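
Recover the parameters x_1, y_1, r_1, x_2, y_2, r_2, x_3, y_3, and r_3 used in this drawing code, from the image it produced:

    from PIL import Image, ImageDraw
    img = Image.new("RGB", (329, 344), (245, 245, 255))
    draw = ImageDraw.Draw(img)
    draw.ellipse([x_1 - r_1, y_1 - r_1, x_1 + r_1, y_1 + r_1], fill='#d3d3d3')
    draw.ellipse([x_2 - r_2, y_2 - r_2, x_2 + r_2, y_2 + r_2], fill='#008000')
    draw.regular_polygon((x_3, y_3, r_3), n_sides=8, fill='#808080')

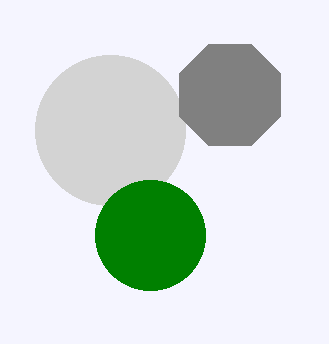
x_1 = 110, y_1 = 130, r_1 = 75, x_2 = 150, y_2 = 235, r_2 = 55, x_3 = 230, y_3 = 95, r_3 = 55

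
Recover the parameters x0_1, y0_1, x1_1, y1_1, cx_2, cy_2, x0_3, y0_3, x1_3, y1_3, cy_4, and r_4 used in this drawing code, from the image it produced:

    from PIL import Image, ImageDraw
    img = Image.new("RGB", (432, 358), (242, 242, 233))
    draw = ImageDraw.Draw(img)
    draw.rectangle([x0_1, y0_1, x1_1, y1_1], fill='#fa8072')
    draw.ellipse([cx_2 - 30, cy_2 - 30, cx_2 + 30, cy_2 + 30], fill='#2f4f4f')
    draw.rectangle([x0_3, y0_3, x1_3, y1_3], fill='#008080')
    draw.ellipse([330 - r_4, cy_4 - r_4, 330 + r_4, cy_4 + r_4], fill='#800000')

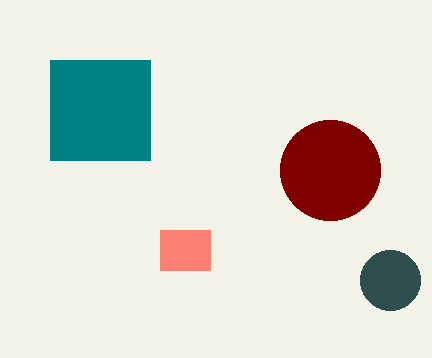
x0_1 = 160
y0_1 = 230
x1_1 = 210
y1_1 = 270
cx_2 = 390
cy_2 = 280
x0_3 = 50
y0_3 = 60
x1_3 = 150
y1_3 = 160
cy_4 = 170
r_4 = 50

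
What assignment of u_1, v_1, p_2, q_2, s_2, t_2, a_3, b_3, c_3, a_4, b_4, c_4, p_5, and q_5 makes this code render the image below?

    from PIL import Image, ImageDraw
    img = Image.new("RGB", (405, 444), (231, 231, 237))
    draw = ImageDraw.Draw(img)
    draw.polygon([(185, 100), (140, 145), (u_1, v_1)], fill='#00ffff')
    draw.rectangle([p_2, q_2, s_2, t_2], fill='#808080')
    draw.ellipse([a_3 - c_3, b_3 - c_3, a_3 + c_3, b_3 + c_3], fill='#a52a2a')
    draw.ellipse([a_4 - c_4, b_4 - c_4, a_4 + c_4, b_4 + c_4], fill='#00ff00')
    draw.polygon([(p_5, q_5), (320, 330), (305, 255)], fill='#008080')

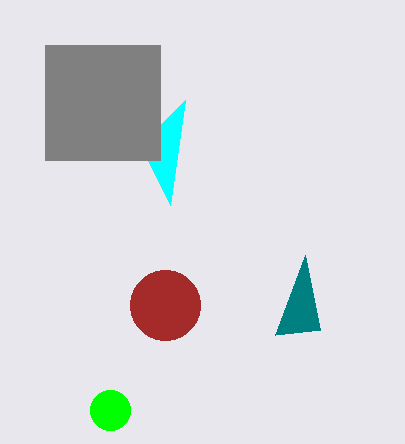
u_1 = 170, v_1 = 205, p_2 = 45, q_2 = 45, s_2 = 160, t_2 = 160, a_3 = 165, b_3 = 305, c_3 = 35, a_4 = 110, b_4 = 410, c_4 = 20, p_5 = 275, q_5 = 335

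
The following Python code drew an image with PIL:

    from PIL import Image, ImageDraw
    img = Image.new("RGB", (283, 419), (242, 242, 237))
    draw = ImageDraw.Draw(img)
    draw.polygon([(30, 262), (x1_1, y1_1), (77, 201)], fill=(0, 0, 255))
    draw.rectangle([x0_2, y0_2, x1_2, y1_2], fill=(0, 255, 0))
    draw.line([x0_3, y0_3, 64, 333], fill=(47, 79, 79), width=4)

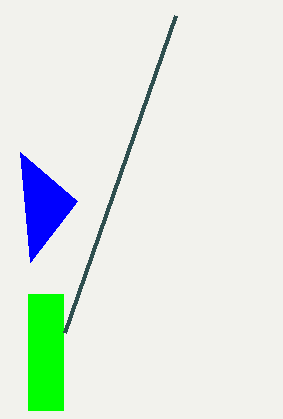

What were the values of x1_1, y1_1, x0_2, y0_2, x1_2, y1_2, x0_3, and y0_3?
x1_1 = 20
y1_1 = 152
x0_2 = 28
y0_2 = 294
x1_2 = 63
y1_2 = 410
x0_3 = 175
y0_3 = 16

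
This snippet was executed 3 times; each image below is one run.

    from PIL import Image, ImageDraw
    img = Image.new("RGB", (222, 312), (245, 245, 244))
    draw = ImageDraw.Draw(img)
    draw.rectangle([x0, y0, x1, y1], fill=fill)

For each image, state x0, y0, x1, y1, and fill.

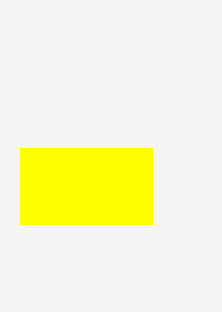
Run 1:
x0 = 20, y0 = 148, x1 = 152, y1 = 224, fill = 'yellow'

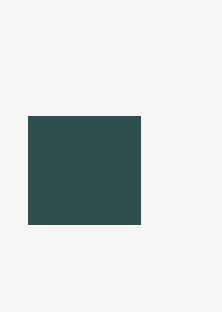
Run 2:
x0 = 28
y0 = 116
x1 = 140
y1 = 224
fill = 'darkslategray'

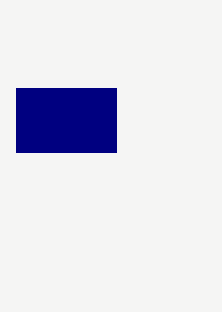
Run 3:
x0 = 16, y0 = 88, x1 = 116, y1 = 152, fill = 'navy'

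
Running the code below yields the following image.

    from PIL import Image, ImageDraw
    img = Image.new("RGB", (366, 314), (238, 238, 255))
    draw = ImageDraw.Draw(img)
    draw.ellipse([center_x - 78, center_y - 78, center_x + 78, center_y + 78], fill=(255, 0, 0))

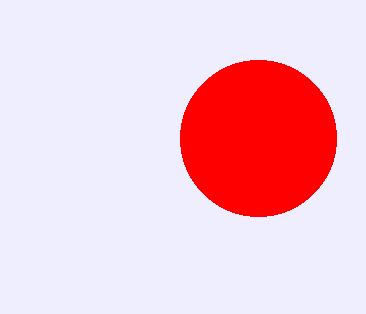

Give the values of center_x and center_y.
center_x = 258, center_y = 138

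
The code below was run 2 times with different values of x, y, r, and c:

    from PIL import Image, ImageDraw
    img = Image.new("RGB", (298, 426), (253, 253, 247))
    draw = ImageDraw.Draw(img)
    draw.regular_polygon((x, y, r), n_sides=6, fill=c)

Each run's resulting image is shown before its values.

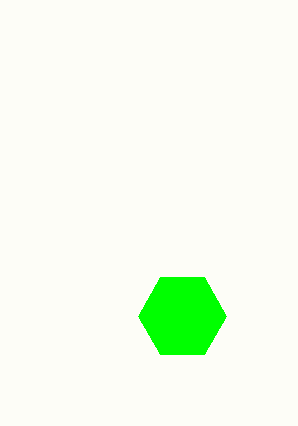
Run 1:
x = 182
y = 316
r = 44
c = 'lime'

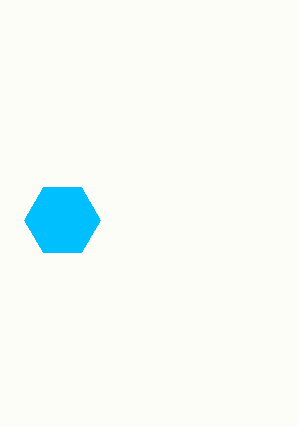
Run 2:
x = 62
y = 220
r = 38
c = 'deepskyblue'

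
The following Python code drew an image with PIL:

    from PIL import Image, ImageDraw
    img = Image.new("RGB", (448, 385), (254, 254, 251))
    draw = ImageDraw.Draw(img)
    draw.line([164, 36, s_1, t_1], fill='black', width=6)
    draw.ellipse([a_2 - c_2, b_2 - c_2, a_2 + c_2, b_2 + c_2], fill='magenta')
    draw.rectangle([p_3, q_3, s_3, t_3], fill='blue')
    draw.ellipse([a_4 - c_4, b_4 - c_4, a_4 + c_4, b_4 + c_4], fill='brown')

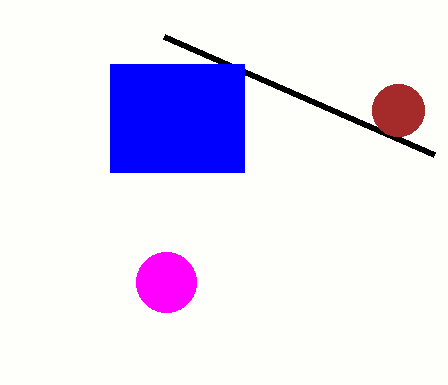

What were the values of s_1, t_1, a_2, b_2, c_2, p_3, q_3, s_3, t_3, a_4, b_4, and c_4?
s_1 = 434
t_1 = 154
a_2 = 166
b_2 = 282
c_2 = 30
p_3 = 110
q_3 = 64
s_3 = 244
t_3 = 172
a_4 = 398
b_4 = 110
c_4 = 26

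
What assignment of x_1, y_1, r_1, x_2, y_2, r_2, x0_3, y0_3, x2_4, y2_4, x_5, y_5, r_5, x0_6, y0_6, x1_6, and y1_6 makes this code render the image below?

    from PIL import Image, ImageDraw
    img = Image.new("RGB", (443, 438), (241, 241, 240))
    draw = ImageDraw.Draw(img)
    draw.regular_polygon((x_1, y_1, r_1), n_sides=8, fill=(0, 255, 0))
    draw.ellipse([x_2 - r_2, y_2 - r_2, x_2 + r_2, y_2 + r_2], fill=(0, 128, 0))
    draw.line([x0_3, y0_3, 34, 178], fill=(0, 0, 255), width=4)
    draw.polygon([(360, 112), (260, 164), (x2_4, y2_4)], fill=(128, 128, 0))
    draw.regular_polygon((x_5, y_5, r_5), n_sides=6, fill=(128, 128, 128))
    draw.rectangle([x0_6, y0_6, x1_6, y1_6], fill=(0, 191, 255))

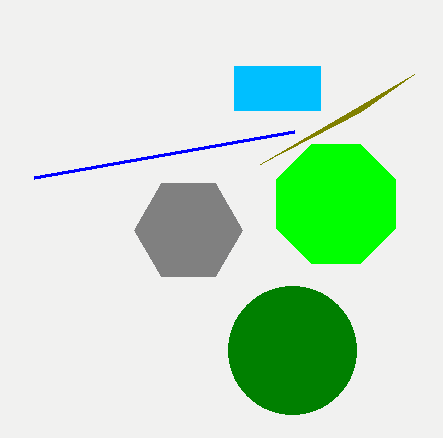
x_1 = 336, y_1 = 204, r_1 = 64, x_2 = 292, y_2 = 350, r_2 = 64, x0_3 = 294, y0_3 = 132, x2_4 = 414, y2_4 = 74, x_5 = 188, y_5 = 230, r_5 = 54, x0_6 = 234, y0_6 = 66, x1_6 = 320, y1_6 = 110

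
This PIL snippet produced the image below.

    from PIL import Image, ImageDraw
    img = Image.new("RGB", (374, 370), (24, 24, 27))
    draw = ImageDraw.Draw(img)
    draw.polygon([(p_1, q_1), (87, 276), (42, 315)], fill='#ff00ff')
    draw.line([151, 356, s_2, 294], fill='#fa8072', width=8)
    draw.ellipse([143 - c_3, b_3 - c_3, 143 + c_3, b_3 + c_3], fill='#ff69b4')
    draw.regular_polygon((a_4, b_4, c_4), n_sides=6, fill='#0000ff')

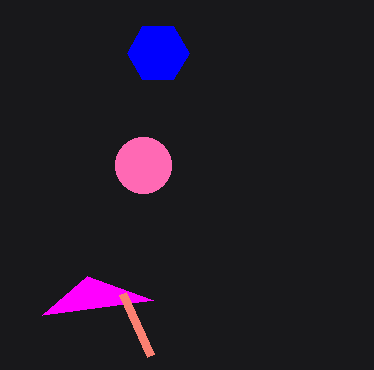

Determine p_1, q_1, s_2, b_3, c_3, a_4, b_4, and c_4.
p_1 = 153, q_1 = 300, s_2 = 123, b_3 = 165, c_3 = 28, a_4 = 158, b_4 = 53, c_4 = 31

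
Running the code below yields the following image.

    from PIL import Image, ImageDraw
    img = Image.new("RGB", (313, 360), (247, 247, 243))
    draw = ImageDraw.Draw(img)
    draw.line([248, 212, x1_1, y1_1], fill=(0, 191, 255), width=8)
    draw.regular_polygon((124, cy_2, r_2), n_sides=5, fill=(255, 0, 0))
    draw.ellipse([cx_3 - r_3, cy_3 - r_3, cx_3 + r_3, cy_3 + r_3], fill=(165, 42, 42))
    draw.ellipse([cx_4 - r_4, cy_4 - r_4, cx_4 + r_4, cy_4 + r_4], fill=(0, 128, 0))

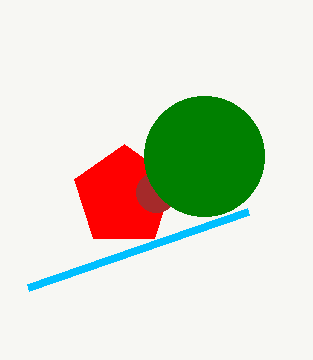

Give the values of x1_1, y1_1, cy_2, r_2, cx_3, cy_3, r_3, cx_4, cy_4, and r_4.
x1_1 = 28; y1_1 = 288; cy_2 = 196; r_2 = 52; cx_3 = 156; cy_3 = 192; r_3 = 20; cx_4 = 204; cy_4 = 156; r_4 = 60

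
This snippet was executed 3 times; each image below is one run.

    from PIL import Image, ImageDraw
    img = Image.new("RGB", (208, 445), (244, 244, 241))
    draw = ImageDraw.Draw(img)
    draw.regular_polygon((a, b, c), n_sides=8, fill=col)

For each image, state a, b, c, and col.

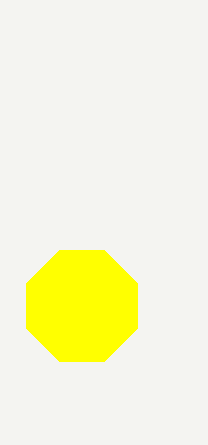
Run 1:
a = 82
b = 306
c = 60
col = 'yellow'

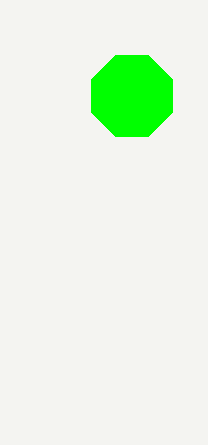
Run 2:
a = 132; b = 96; c = 44; col = 'lime'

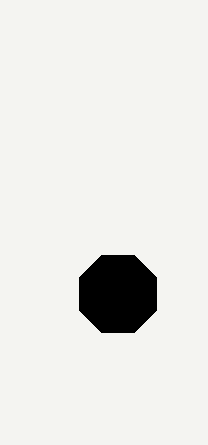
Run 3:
a = 118
b = 294
c = 42
col = 'black'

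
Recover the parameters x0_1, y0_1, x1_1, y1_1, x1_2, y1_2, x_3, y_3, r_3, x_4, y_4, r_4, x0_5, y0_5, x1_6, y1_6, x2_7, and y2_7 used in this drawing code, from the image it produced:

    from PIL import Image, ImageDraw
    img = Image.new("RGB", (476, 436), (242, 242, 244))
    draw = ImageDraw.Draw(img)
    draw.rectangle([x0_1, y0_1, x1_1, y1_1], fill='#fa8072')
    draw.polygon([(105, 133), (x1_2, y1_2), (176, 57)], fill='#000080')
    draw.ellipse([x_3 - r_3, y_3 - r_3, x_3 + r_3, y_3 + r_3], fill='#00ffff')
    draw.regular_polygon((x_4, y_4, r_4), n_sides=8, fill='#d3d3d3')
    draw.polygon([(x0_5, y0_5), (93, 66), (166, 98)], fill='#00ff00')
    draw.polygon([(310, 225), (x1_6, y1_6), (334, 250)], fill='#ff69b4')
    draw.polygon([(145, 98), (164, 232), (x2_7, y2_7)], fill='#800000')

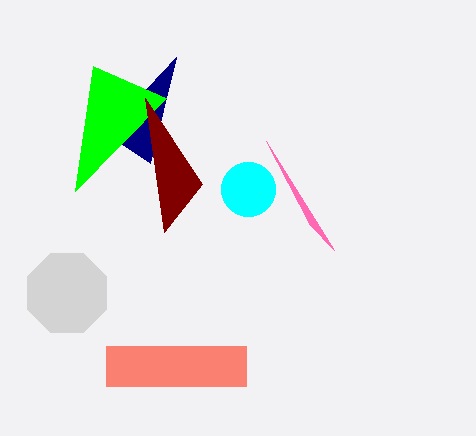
x0_1 = 106
y0_1 = 346
x1_1 = 246
y1_1 = 386
x1_2 = 150
y1_2 = 163
x_3 = 248
y_3 = 189
r_3 = 27
x_4 = 67
y_4 = 293
r_4 = 43
x0_5 = 75
y0_5 = 191
x1_6 = 266
y1_6 = 141
x2_7 = 202
y2_7 = 184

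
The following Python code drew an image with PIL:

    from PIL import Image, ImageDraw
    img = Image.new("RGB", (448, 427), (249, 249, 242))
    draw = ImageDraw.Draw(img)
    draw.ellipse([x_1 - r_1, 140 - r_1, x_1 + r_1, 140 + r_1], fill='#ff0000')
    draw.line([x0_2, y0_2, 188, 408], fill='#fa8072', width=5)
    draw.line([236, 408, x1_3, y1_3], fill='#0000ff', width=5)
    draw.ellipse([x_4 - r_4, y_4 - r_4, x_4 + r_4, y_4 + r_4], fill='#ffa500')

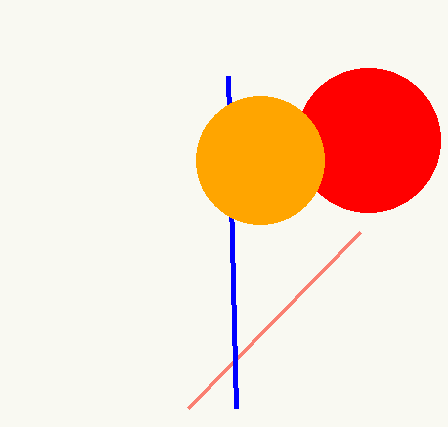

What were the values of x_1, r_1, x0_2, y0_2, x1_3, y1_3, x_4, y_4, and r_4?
x_1 = 368
r_1 = 72
x0_2 = 360
y0_2 = 232
x1_3 = 228
y1_3 = 76
x_4 = 260
y_4 = 160
r_4 = 64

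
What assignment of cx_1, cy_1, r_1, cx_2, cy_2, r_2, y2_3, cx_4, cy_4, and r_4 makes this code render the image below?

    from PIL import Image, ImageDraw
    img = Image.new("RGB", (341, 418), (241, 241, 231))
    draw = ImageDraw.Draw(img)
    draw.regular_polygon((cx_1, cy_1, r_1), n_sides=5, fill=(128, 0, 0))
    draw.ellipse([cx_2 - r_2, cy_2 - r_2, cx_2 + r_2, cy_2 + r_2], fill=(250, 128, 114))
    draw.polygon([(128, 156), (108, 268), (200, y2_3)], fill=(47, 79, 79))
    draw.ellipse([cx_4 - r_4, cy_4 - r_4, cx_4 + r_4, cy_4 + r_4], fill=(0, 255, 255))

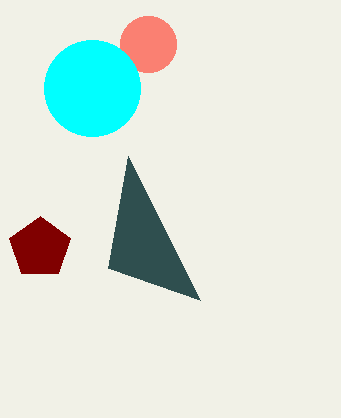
cx_1 = 40, cy_1 = 248, r_1 = 32, cx_2 = 148, cy_2 = 44, r_2 = 28, y2_3 = 300, cx_4 = 92, cy_4 = 88, r_4 = 48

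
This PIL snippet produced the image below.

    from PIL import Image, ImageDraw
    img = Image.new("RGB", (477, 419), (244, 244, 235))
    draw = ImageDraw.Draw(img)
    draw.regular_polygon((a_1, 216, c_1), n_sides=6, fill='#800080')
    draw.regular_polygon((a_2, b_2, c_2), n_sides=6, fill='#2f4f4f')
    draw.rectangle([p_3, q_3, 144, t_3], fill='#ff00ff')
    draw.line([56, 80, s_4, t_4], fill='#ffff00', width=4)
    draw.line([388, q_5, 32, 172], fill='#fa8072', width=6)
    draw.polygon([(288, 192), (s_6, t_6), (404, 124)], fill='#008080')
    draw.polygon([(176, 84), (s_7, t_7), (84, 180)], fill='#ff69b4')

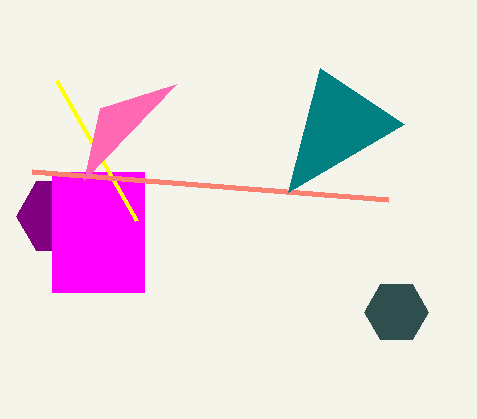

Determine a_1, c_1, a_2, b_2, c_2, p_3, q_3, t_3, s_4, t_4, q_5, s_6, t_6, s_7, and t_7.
a_1 = 56
c_1 = 40
a_2 = 396
b_2 = 312
c_2 = 32
p_3 = 52
q_3 = 172
t_3 = 292
s_4 = 136
t_4 = 220
q_5 = 200
s_6 = 320
t_6 = 68
s_7 = 100
t_7 = 108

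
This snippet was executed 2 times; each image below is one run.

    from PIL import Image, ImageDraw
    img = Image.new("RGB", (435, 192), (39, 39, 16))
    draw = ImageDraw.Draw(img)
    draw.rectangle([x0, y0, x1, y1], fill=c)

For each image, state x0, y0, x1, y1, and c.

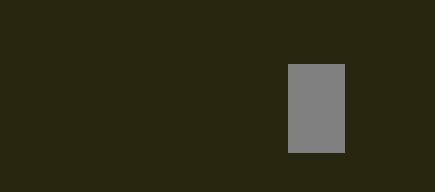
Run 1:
x0 = 288; y0 = 64; x1 = 344; y1 = 152; c = 'gray'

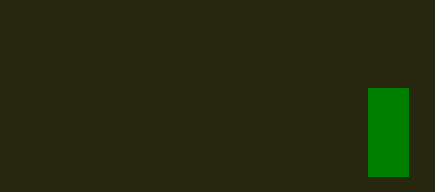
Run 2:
x0 = 368, y0 = 88, x1 = 408, y1 = 176, c = 'green'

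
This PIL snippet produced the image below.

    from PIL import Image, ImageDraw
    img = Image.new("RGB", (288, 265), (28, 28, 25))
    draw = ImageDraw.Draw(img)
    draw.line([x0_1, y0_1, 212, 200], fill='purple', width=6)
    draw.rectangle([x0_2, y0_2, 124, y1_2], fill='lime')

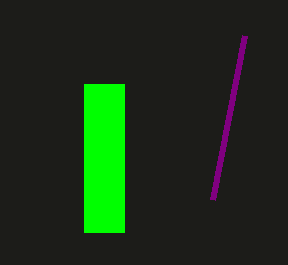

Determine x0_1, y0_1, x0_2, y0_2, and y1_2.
x0_1 = 244
y0_1 = 36
x0_2 = 84
y0_2 = 84
y1_2 = 232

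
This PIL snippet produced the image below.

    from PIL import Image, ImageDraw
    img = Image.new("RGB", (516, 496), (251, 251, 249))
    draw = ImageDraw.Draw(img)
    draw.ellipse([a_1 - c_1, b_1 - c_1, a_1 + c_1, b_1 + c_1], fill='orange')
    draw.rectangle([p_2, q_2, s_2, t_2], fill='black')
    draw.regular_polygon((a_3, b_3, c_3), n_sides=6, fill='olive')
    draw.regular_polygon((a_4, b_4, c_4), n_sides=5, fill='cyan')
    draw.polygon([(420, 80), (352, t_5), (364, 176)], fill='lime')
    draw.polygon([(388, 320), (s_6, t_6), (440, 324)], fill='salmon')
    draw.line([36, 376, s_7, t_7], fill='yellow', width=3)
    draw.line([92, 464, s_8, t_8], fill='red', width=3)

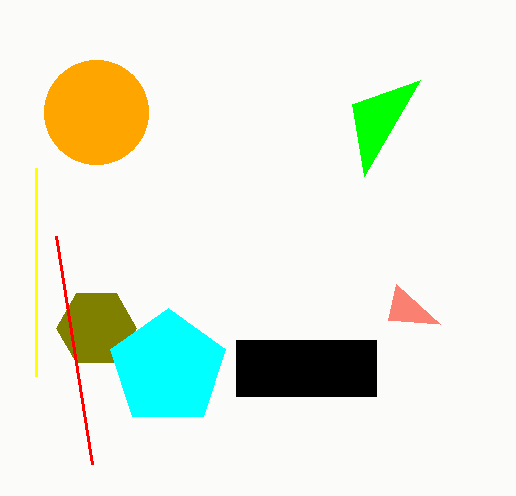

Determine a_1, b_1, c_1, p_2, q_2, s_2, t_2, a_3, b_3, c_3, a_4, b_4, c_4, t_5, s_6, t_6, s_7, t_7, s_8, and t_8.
a_1 = 96, b_1 = 112, c_1 = 52, p_2 = 236, q_2 = 340, s_2 = 376, t_2 = 396, a_3 = 96, b_3 = 328, c_3 = 40, a_4 = 168, b_4 = 368, c_4 = 60, t_5 = 104, s_6 = 396, t_6 = 284, s_7 = 36, t_7 = 168, s_8 = 56, t_8 = 236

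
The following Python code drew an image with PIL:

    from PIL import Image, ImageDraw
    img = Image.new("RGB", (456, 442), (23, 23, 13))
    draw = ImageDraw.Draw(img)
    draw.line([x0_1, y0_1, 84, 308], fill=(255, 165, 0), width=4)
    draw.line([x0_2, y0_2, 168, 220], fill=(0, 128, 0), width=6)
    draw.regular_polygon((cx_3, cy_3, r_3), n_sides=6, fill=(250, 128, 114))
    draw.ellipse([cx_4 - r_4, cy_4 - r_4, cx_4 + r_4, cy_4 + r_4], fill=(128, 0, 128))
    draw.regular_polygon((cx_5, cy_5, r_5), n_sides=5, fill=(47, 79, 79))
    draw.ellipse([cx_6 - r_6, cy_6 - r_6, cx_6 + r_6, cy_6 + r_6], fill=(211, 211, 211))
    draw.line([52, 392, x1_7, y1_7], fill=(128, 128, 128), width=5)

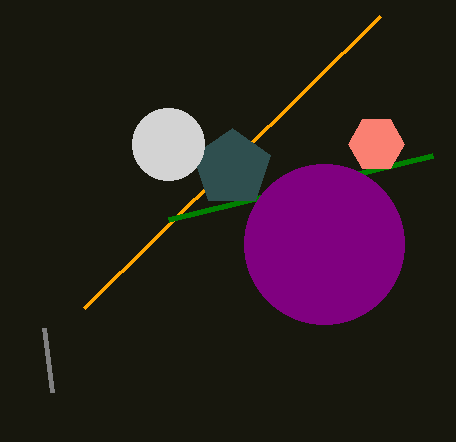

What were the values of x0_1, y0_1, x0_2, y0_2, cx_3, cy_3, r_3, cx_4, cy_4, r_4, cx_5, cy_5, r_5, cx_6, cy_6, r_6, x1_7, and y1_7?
x0_1 = 380; y0_1 = 16; x0_2 = 432; y0_2 = 156; cx_3 = 376; cy_3 = 144; r_3 = 28; cx_4 = 324; cy_4 = 244; r_4 = 80; cx_5 = 232; cy_5 = 168; r_5 = 40; cx_6 = 168; cy_6 = 144; r_6 = 36; x1_7 = 44; y1_7 = 328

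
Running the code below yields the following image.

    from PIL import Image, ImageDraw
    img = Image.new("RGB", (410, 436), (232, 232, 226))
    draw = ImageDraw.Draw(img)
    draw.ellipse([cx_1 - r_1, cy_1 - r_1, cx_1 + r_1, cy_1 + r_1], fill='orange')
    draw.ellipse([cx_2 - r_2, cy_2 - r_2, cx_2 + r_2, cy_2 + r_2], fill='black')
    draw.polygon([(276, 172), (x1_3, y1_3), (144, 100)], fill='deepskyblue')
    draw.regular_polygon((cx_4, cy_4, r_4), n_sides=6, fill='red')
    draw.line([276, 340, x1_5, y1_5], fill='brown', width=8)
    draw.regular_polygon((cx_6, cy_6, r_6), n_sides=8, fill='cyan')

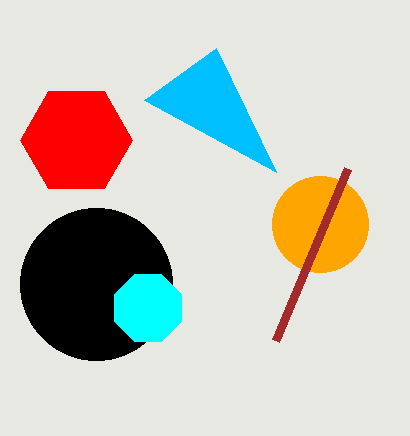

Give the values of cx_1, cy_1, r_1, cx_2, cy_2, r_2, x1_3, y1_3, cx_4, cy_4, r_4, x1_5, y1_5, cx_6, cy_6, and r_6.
cx_1 = 320, cy_1 = 224, r_1 = 48, cx_2 = 96, cy_2 = 284, r_2 = 76, x1_3 = 216, y1_3 = 48, cx_4 = 76, cy_4 = 140, r_4 = 56, x1_5 = 348, y1_5 = 168, cx_6 = 148, cy_6 = 308, r_6 = 36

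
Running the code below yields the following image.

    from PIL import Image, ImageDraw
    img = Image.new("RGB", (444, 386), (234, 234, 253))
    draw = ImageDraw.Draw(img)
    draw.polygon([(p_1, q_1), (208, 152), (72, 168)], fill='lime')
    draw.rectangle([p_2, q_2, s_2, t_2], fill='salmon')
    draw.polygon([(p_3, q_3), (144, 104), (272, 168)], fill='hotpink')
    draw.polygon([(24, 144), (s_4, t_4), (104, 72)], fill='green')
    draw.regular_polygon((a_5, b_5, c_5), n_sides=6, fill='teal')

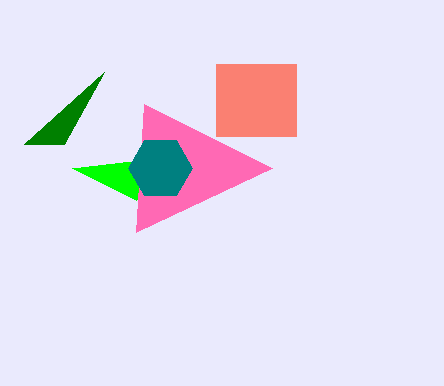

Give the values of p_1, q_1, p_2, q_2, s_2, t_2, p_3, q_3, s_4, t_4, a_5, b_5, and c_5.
p_1 = 136, q_1 = 200, p_2 = 216, q_2 = 64, s_2 = 296, t_2 = 136, p_3 = 136, q_3 = 232, s_4 = 64, t_4 = 144, a_5 = 160, b_5 = 168, c_5 = 32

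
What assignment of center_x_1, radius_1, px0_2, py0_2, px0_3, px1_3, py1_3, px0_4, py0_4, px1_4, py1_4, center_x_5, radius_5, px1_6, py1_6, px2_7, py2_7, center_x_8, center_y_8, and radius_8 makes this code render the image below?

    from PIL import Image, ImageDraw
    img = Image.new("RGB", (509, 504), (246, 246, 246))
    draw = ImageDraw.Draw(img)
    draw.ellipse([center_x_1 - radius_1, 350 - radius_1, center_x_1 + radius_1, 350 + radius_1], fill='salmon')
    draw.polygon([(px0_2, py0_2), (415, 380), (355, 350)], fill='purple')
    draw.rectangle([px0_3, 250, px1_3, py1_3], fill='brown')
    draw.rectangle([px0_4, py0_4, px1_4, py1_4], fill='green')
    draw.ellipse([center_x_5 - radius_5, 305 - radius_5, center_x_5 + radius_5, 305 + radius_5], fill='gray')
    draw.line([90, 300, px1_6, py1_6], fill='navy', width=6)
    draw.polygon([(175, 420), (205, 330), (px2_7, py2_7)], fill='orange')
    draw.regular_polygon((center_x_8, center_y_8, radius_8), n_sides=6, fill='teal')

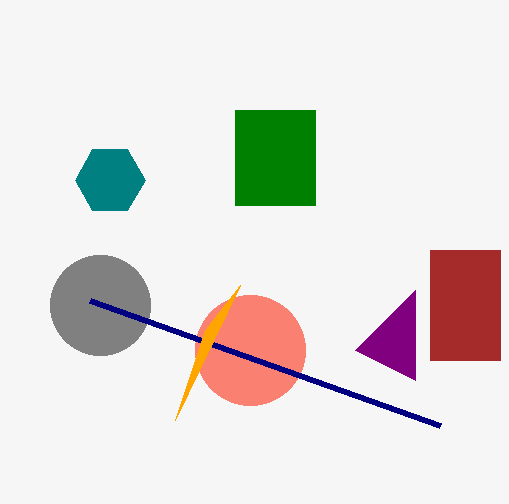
center_x_1 = 250
radius_1 = 55
px0_2 = 415
py0_2 = 290
px0_3 = 430
px1_3 = 500
py1_3 = 360
px0_4 = 235
py0_4 = 110
px1_4 = 315
py1_4 = 205
center_x_5 = 100
radius_5 = 50
px1_6 = 440
py1_6 = 425
px2_7 = 240
py2_7 = 285
center_x_8 = 110
center_y_8 = 180
radius_8 = 35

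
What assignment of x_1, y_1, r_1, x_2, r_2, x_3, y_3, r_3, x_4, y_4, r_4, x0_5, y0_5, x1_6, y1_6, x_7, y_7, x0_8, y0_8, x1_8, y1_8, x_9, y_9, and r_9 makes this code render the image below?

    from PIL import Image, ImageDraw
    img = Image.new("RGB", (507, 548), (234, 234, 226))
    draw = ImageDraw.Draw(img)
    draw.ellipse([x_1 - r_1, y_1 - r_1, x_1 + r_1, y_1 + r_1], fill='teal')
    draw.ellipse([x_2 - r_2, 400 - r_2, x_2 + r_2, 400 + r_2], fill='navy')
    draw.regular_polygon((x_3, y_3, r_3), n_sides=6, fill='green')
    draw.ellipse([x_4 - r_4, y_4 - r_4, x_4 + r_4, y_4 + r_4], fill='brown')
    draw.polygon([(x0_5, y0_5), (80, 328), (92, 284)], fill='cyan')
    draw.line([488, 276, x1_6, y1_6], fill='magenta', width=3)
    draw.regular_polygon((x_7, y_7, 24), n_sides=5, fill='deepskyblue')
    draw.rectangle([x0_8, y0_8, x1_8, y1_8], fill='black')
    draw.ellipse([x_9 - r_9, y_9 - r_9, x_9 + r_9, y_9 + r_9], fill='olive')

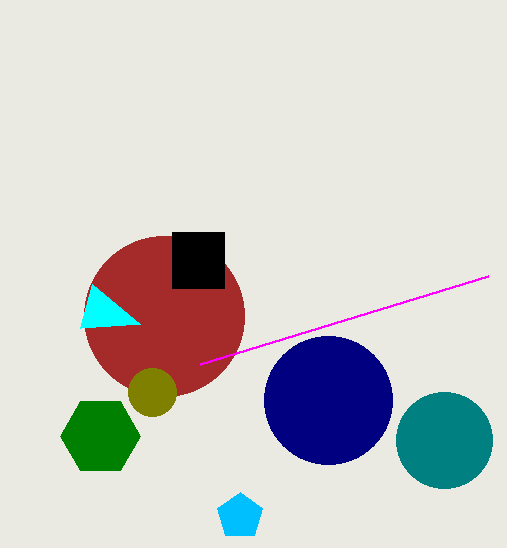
x_1 = 444; y_1 = 440; r_1 = 48; x_2 = 328; r_2 = 64; x_3 = 100; y_3 = 436; r_3 = 40; x_4 = 164; y_4 = 316; r_4 = 80; x0_5 = 140; y0_5 = 324; x1_6 = 200; y1_6 = 364; x_7 = 240; y_7 = 516; x0_8 = 172; y0_8 = 232; x1_8 = 224; y1_8 = 288; x_9 = 152; y_9 = 392; r_9 = 24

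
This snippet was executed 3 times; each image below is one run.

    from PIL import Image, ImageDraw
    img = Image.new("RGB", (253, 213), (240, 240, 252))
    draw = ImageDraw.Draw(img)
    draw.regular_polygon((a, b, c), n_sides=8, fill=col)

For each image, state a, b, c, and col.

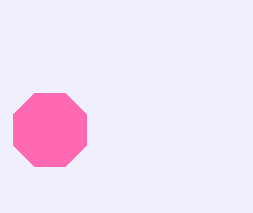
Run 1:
a = 50, b = 130, c = 40, col = 'hotpink'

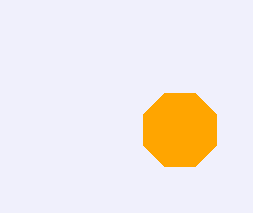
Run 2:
a = 180, b = 130, c = 40, col = 'orange'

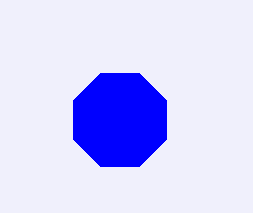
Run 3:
a = 120; b = 120; c = 50; col = 'blue'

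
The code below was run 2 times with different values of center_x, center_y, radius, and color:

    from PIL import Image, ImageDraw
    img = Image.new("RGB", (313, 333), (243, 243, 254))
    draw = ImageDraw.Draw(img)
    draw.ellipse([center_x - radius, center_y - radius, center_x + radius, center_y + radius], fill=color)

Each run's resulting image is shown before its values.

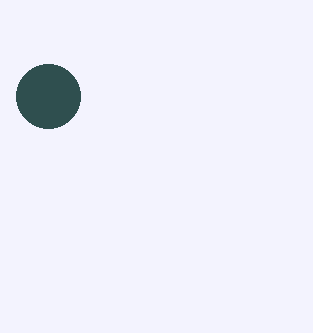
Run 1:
center_x = 48
center_y = 96
radius = 32
color = 'darkslategray'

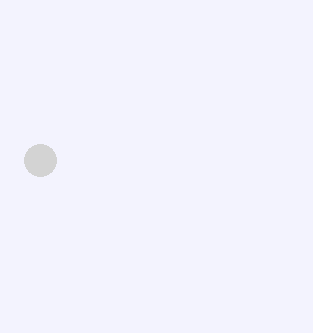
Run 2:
center_x = 40
center_y = 160
radius = 16
color = 'lightgray'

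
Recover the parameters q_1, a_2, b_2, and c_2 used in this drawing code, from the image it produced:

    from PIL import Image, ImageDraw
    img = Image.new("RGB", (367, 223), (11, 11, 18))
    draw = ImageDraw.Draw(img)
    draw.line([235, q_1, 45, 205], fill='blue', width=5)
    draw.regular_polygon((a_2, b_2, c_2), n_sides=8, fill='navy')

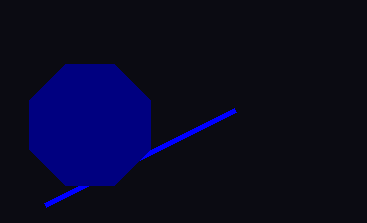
q_1 = 110; a_2 = 90; b_2 = 125; c_2 = 65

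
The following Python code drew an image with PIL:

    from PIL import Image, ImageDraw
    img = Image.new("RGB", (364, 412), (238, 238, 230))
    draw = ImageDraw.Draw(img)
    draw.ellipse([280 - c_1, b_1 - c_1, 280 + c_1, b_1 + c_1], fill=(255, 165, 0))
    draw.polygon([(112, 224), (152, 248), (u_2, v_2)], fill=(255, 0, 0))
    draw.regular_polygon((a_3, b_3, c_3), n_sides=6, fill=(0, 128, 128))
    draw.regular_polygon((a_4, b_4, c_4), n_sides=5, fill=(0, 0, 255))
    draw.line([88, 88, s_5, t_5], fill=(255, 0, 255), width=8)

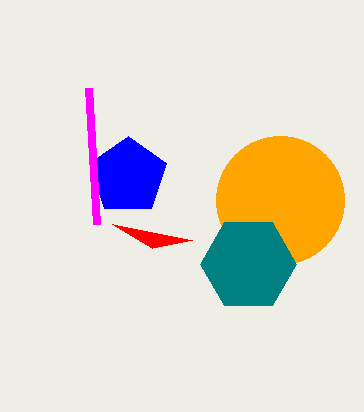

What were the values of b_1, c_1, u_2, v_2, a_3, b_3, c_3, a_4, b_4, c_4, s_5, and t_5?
b_1 = 200, c_1 = 64, u_2 = 192, v_2 = 240, a_3 = 248, b_3 = 264, c_3 = 48, a_4 = 128, b_4 = 176, c_4 = 40, s_5 = 96, t_5 = 224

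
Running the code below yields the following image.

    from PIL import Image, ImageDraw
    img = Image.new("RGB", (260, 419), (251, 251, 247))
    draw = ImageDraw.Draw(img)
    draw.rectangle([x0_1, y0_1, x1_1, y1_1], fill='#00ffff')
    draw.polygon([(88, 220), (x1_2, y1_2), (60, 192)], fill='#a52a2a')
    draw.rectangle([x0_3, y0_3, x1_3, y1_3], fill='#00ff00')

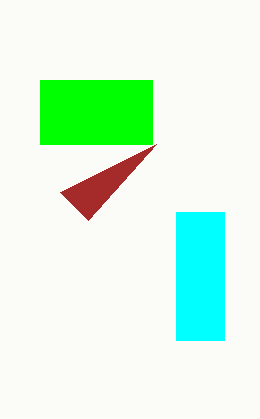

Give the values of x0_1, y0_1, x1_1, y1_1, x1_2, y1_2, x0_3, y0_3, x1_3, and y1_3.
x0_1 = 176, y0_1 = 212, x1_1 = 224, y1_1 = 340, x1_2 = 156, y1_2 = 144, x0_3 = 40, y0_3 = 80, x1_3 = 152, y1_3 = 144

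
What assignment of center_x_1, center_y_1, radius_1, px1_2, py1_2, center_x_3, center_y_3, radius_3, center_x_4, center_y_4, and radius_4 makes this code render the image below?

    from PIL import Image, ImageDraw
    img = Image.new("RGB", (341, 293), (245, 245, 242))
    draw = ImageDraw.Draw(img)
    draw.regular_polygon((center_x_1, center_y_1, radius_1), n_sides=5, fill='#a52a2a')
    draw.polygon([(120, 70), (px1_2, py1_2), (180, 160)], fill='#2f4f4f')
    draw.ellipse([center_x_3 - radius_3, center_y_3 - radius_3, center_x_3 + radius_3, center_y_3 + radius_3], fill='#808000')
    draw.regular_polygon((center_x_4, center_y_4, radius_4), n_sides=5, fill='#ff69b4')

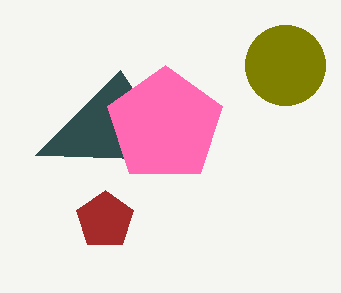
center_x_1 = 105
center_y_1 = 220
radius_1 = 30
px1_2 = 35
py1_2 = 155
center_x_3 = 285
center_y_3 = 65
radius_3 = 40
center_x_4 = 165
center_y_4 = 125
radius_4 = 60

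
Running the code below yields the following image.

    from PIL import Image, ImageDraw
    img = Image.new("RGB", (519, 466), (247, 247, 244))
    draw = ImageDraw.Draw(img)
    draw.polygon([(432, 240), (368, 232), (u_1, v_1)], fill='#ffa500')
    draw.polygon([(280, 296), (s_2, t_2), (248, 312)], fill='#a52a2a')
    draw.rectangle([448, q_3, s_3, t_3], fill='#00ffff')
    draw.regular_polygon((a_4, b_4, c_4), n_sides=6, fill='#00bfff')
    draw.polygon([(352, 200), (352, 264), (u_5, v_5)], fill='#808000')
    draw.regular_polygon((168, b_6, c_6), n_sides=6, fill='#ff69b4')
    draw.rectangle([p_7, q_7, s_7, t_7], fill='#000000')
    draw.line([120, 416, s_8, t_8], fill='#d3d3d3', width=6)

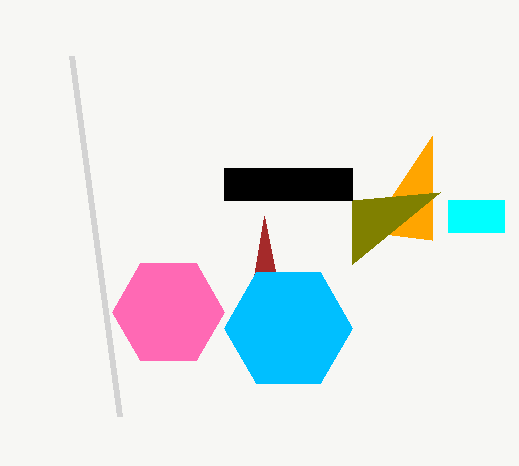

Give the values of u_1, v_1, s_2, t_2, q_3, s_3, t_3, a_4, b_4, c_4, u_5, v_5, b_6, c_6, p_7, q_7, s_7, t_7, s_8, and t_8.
u_1 = 432; v_1 = 136; s_2 = 264; t_2 = 216; q_3 = 200; s_3 = 504; t_3 = 232; a_4 = 288; b_4 = 328; c_4 = 64; u_5 = 440; v_5 = 192; b_6 = 312; c_6 = 56; p_7 = 224; q_7 = 168; s_7 = 352; t_7 = 200; s_8 = 72; t_8 = 56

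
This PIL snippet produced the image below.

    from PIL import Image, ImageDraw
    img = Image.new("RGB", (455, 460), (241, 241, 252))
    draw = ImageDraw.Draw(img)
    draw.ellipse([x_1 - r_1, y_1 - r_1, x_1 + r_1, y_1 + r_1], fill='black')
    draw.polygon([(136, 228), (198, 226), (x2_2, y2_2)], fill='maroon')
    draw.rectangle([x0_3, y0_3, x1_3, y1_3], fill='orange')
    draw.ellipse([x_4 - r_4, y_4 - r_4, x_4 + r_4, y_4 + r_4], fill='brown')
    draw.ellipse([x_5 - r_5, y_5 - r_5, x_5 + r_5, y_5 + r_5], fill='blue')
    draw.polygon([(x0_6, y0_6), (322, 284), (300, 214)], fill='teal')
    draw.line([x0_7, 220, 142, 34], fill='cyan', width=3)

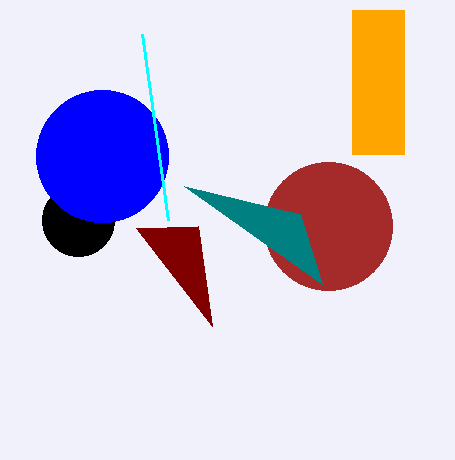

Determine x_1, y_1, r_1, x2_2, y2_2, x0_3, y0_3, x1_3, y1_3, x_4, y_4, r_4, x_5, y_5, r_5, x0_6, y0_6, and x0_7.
x_1 = 78
y_1 = 220
r_1 = 36
x2_2 = 212
y2_2 = 326
x0_3 = 352
y0_3 = 10
x1_3 = 404
y1_3 = 154
x_4 = 328
y_4 = 226
r_4 = 64
x_5 = 102
y_5 = 156
r_5 = 66
x0_6 = 184
y0_6 = 186
x0_7 = 168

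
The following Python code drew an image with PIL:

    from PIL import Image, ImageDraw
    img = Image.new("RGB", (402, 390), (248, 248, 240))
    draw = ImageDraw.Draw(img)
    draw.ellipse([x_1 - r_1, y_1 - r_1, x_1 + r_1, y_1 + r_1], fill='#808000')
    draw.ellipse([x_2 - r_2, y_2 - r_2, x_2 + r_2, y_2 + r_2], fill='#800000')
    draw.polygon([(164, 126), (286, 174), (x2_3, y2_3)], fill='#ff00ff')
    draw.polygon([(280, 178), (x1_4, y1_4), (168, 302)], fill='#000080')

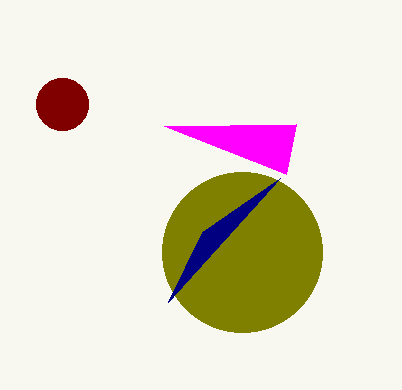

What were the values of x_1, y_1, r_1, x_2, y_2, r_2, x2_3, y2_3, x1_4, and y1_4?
x_1 = 242, y_1 = 252, r_1 = 80, x_2 = 62, y_2 = 104, r_2 = 26, x2_3 = 296, y2_3 = 124, x1_4 = 202, y1_4 = 232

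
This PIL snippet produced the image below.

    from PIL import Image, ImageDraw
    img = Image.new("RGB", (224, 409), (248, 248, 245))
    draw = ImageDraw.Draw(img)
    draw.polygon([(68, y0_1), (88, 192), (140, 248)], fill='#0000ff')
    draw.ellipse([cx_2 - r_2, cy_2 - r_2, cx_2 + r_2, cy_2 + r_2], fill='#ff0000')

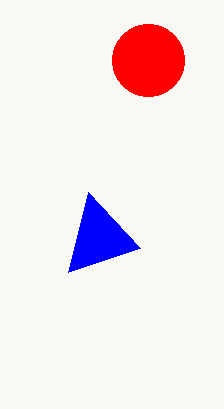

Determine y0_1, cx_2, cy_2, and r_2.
y0_1 = 272, cx_2 = 148, cy_2 = 60, r_2 = 36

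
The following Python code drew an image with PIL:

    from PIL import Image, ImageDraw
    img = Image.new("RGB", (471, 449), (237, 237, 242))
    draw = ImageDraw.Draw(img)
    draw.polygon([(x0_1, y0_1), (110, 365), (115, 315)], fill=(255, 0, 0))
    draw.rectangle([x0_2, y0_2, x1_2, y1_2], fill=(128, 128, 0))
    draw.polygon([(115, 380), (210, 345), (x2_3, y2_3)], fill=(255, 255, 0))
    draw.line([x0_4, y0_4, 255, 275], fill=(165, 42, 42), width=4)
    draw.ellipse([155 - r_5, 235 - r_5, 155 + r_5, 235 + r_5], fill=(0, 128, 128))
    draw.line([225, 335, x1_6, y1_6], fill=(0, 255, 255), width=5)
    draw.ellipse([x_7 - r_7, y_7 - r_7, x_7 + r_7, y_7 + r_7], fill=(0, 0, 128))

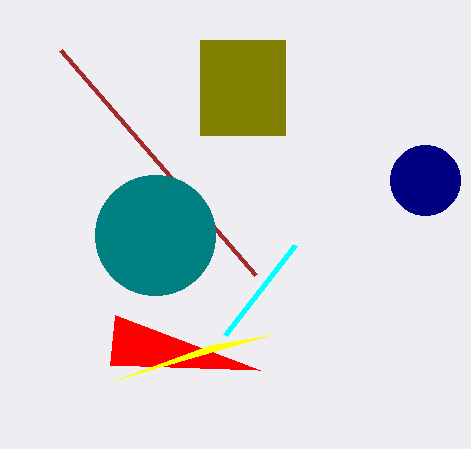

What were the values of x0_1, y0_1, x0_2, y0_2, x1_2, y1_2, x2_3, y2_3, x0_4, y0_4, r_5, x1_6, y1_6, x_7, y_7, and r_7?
x0_1 = 260; y0_1 = 370; x0_2 = 200; y0_2 = 40; x1_2 = 285; y1_2 = 135; x2_3 = 270; y2_3 = 335; x0_4 = 60; y0_4 = 50; r_5 = 60; x1_6 = 295; y1_6 = 245; x_7 = 425; y_7 = 180; r_7 = 35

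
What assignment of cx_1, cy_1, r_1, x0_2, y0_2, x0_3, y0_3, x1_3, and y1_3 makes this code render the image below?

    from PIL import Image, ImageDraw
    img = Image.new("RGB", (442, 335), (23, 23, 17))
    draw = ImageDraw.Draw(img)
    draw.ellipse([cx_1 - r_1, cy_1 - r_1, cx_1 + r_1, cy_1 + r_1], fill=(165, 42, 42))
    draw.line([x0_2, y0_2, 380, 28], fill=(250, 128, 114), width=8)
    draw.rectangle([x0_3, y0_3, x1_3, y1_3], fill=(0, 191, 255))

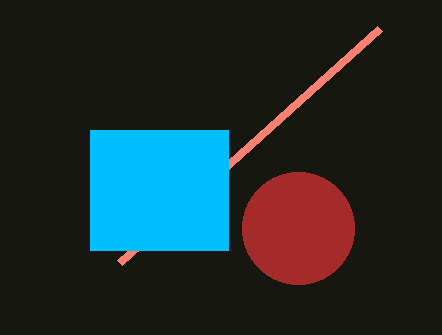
cx_1 = 298
cy_1 = 228
r_1 = 56
x0_2 = 120
y0_2 = 262
x0_3 = 90
y0_3 = 130
x1_3 = 228
y1_3 = 250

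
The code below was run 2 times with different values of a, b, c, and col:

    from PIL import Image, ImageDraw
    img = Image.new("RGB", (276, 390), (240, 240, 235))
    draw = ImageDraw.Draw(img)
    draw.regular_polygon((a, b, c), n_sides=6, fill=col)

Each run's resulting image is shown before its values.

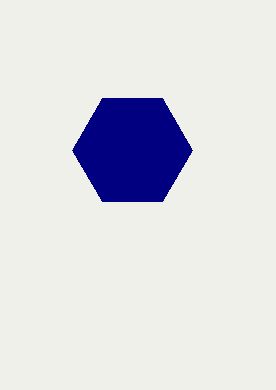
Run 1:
a = 132, b = 150, c = 60, col = 'navy'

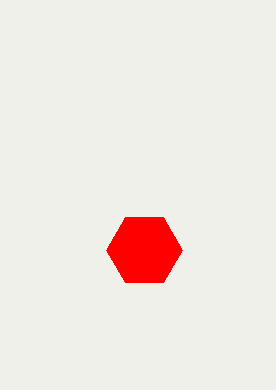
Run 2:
a = 144; b = 250; c = 38; col = 'red'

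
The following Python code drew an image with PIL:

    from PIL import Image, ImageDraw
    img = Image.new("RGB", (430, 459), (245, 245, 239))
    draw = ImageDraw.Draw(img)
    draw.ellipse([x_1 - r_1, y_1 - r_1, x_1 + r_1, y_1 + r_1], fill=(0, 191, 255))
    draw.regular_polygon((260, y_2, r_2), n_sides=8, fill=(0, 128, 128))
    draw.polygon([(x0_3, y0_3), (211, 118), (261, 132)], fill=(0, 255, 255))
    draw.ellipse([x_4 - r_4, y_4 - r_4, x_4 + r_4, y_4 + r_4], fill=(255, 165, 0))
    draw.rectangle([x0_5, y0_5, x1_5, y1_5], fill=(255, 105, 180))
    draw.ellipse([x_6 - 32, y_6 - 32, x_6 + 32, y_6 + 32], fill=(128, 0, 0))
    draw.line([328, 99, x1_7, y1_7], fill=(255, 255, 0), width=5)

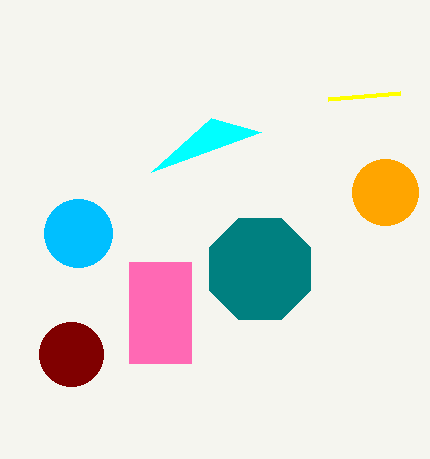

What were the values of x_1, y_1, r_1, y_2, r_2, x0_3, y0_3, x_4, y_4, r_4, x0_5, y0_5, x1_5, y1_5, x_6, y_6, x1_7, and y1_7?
x_1 = 78, y_1 = 233, r_1 = 34, y_2 = 269, r_2 = 55, x0_3 = 151, y0_3 = 172, x_4 = 385, y_4 = 192, r_4 = 33, x0_5 = 129, y0_5 = 262, x1_5 = 191, y1_5 = 363, x_6 = 71, y_6 = 354, x1_7 = 400, y1_7 = 93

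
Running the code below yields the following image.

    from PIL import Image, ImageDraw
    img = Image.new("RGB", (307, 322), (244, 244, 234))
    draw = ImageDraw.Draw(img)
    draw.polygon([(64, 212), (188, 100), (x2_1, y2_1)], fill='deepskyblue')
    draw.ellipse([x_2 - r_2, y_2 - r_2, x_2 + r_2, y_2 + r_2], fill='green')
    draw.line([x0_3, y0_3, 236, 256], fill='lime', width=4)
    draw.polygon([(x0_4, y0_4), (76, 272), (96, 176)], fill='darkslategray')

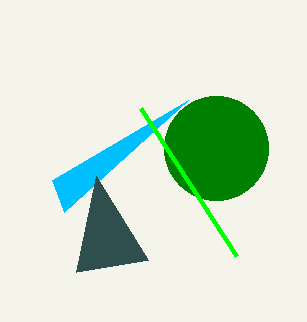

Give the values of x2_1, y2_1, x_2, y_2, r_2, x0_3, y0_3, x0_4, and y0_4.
x2_1 = 52; y2_1 = 180; x_2 = 216; y_2 = 148; r_2 = 52; x0_3 = 140; y0_3 = 108; x0_4 = 148; y0_4 = 260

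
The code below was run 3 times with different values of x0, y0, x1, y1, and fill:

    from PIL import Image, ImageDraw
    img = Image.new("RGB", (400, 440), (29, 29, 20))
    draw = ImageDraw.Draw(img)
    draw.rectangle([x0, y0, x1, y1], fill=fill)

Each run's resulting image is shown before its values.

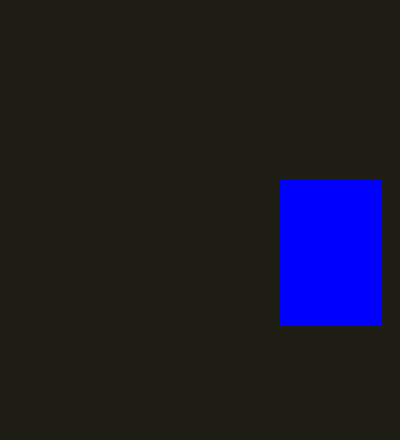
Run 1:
x0 = 280; y0 = 180; x1 = 380; y1 = 324; fill = 'blue'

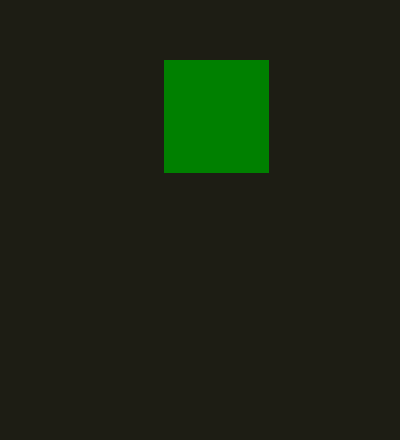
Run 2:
x0 = 164
y0 = 60
x1 = 268
y1 = 172
fill = 'green'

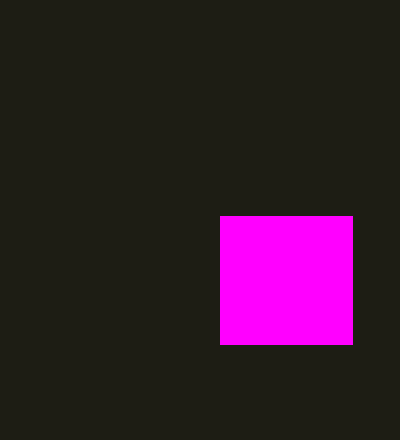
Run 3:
x0 = 220; y0 = 216; x1 = 352; y1 = 344; fill = 'magenta'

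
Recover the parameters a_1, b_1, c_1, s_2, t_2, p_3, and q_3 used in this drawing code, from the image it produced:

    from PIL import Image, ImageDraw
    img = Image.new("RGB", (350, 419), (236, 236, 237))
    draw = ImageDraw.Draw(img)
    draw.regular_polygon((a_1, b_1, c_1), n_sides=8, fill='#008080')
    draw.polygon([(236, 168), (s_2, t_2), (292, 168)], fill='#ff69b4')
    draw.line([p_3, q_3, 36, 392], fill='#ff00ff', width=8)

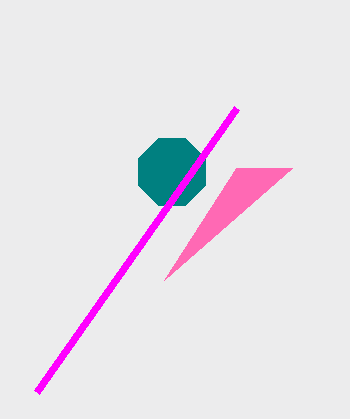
a_1 = 172
b_1 = 172
c_1 = 36
s_2 = 164
t_2 = 280
p_3 = 236
q_3 = 108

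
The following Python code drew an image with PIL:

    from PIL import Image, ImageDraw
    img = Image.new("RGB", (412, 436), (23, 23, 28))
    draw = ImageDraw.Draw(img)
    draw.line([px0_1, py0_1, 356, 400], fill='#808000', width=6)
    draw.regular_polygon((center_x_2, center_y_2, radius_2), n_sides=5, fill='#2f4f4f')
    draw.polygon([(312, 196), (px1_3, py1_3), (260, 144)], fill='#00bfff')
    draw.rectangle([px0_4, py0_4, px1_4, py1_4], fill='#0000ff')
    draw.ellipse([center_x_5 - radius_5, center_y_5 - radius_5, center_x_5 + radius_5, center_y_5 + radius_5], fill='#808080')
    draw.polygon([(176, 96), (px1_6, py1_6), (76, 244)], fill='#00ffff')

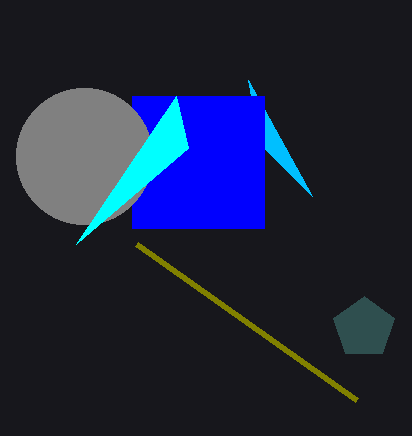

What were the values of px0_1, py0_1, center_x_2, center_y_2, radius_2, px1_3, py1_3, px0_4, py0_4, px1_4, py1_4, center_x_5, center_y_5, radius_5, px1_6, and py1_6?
px0_1 = 136; py0_1 = 244; center_x_2 = 364; center_y_2 = 328; radius_2 = 32; px1_3 = 248; py1_3 = 80; px0_4 = 132; py0_4 = 96; px1_4 = 264; py1_4 = 228; center_x_5 = 84; center_y_5 = 156; radius_5 = 68; px1_6 = 188; py1_6 = 148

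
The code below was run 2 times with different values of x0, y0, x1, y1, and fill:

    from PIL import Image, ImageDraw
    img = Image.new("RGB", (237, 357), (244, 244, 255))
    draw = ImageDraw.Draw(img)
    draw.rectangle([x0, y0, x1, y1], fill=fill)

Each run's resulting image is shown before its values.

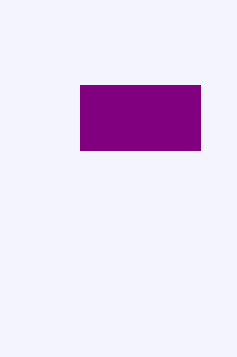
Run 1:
x0 = 80
y0 = 85
x1 = 200
y1 = 150
fill = 'purple'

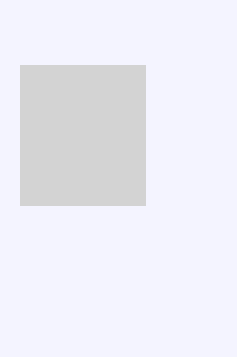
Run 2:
x0 = 20; y0 = 65; x1 = 145; y1 = 205; fill = 'lightgray'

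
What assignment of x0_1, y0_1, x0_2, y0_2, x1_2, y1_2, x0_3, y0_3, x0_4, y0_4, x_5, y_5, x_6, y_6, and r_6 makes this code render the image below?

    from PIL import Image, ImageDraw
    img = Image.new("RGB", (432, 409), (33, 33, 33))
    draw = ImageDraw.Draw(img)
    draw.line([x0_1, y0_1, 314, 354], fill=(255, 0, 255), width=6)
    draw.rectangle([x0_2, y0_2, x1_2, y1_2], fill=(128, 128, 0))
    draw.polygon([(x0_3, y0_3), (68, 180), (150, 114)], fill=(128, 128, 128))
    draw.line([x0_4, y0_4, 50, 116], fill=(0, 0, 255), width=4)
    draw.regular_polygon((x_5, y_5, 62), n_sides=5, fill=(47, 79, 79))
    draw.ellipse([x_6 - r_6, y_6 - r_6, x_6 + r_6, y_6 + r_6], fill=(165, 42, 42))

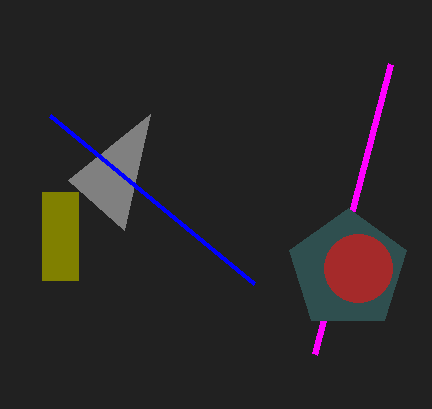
x0_1 = 390
y0_1 = 64
x0_2 = 42
y0_2 = 192
x1_2 = 78
y1_2 = 280
x0_3 = 124
y0_3 = 230
x0_4 = 254
y0_4 = 284
x_5 = 348
y_5 = 270
x_6 = 358
y_6 = 268
r_6 = 34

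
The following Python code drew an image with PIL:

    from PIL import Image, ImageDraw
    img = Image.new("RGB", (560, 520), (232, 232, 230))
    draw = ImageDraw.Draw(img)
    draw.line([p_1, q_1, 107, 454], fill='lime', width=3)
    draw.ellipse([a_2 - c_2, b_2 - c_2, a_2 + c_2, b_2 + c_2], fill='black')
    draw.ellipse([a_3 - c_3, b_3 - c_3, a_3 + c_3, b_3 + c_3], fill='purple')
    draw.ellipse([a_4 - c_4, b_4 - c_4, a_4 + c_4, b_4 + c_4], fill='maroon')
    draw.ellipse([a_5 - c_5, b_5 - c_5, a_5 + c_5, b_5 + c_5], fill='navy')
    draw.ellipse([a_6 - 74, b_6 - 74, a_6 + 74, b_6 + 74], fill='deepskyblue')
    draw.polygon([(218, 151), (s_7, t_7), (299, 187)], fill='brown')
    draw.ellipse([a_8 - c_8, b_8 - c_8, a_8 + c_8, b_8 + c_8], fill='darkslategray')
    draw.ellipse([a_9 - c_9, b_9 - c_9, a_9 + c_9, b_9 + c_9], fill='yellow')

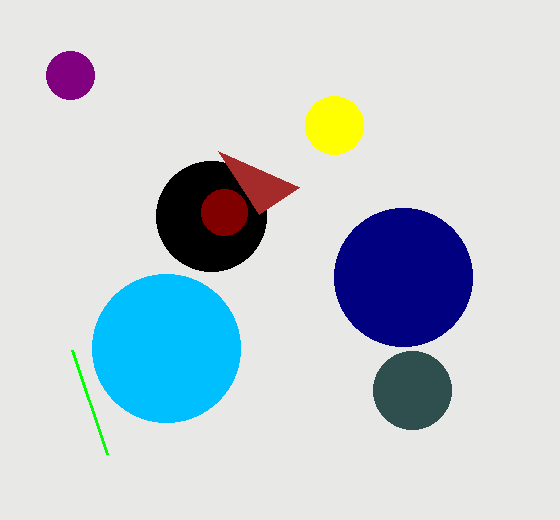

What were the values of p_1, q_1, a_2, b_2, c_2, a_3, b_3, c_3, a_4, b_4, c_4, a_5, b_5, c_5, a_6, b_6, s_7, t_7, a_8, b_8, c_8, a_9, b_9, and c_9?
p_1 = 72
q_1 = 350
a_2 = 211
b_2 = 216
c_2 = 55
a_3 = 70
b_3 = 75
c_3 = 24
a_4 = 224
b_4 = 212
c_4 = 23
a_5 = 403
b_5 = 277
c_5 = 69
a_6 = 166
b_6 = 348
s_7 = 259
t_7 = 214
a_8 = 412
b_8 = 390
c_8 = 39
a_9 = 334
b_9 = 125
c_9 = 29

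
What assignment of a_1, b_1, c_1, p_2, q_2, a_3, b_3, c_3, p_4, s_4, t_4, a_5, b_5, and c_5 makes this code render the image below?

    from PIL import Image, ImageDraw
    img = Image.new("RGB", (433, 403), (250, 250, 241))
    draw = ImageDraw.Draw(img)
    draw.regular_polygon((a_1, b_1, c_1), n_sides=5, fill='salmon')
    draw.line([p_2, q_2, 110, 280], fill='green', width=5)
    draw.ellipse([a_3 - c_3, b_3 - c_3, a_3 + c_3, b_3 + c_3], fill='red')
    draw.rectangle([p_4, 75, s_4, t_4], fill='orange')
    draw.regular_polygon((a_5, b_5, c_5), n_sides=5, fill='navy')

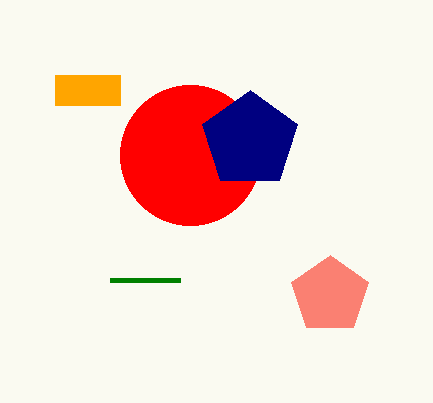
a_1 = 330; b_1 = 295; c_1 = 40; p_2 = 180; q_2 = 280; a_3 = 190; b_3 = 155; c_3 = 70; p_4 = 55; s_4 = 120; t_4 = 105; a_5 = 250; b_5 = 140; c_5 = 50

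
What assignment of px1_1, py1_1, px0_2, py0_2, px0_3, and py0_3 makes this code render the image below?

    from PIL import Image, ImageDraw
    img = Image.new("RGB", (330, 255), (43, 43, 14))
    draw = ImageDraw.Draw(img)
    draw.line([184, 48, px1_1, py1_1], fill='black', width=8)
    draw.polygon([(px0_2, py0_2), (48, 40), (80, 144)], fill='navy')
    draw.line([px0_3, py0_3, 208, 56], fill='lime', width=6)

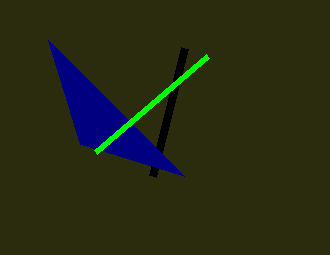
px1_1 = 152, py1_1 = 176, px0_2 = 184, py0_2 = 176, px0_3 = 96, py0_3 = 152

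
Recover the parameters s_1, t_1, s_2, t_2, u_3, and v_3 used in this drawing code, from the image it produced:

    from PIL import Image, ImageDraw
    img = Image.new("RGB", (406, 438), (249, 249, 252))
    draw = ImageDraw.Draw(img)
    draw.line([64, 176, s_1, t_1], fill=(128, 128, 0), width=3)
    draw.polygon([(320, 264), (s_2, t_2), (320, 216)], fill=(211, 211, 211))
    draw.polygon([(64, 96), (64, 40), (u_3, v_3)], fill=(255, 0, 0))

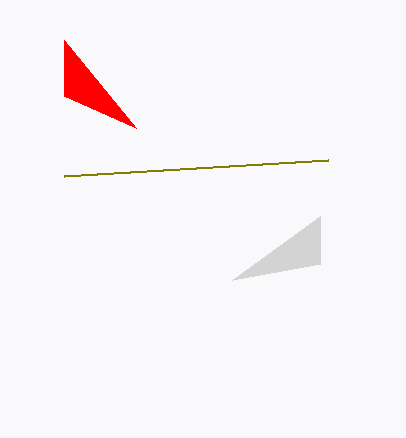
s_1 = 328
t_1 = 160
s_2 = 232
t_2 = 280
u_3 = 136
v_3 = 128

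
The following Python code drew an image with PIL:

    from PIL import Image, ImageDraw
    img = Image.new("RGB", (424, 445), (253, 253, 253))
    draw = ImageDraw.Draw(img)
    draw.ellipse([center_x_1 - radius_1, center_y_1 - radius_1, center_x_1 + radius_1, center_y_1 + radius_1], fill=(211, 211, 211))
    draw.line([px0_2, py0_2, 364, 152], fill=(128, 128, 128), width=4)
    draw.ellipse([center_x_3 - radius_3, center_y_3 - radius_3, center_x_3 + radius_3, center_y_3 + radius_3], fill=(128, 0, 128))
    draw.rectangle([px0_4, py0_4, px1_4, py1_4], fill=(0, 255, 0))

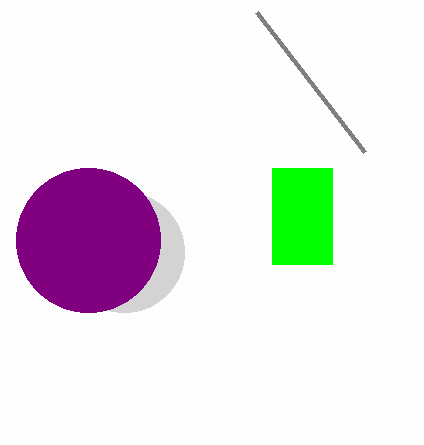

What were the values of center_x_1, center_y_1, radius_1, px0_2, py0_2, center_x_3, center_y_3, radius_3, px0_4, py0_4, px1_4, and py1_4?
center_x_1 = 124
center_y_1 = 252
radius_1 = 60
px0_2 = 256
py0_2 = 12
center_x_3 = 88
center_y_3 = 240
radius_3 = 72
px0_4 = 272
py0_4 = 168
px1_4 = 332
py1_4 = 264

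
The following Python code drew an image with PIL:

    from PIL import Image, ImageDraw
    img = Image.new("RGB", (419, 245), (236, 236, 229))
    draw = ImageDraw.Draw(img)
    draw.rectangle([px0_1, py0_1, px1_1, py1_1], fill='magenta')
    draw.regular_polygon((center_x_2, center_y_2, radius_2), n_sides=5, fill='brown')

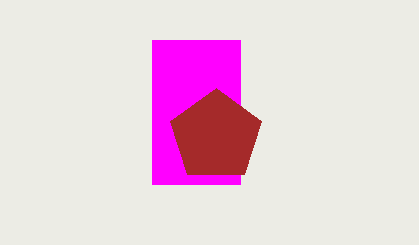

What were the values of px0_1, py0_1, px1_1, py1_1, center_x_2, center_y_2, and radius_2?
px0_1 = 152; py0_1 = 40; px1_1 = 240; py1_1 = 184; center_x_2 = 216; center_y_2 = 136; radius_2 = 48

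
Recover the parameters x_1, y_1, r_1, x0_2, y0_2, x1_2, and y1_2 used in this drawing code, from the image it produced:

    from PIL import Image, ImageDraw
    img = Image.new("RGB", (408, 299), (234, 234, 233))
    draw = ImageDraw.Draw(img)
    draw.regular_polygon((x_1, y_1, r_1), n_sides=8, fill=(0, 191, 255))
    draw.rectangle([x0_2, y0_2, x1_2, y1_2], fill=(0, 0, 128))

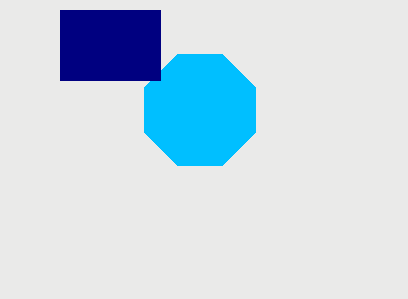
x_1 = 200; y_1 = 110; r_1 = 60; x0_2 = 60; y0_2 = 10; x1_2 = 160; y1_2 = 80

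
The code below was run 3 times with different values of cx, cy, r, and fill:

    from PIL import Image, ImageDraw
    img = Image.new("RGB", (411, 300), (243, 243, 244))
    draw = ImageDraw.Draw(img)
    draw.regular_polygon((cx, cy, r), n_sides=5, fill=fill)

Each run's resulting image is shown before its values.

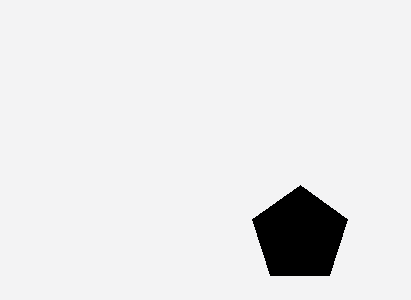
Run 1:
cx = 300
cy = 235
r = 50
fill = 'black'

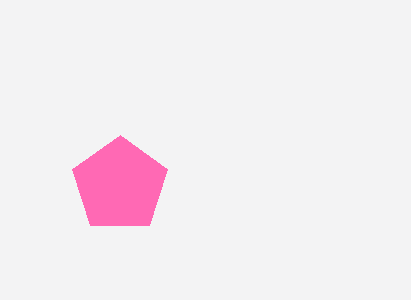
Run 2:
cx = 120, cy = 185, r = 50, fill = 'hotpink'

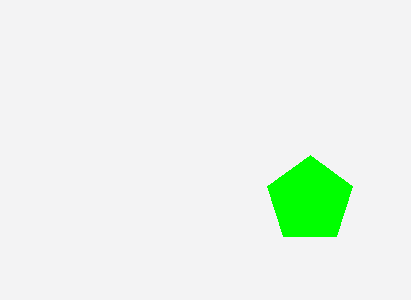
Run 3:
cx = 310; cy = 200; r = 45; fill = 'lime'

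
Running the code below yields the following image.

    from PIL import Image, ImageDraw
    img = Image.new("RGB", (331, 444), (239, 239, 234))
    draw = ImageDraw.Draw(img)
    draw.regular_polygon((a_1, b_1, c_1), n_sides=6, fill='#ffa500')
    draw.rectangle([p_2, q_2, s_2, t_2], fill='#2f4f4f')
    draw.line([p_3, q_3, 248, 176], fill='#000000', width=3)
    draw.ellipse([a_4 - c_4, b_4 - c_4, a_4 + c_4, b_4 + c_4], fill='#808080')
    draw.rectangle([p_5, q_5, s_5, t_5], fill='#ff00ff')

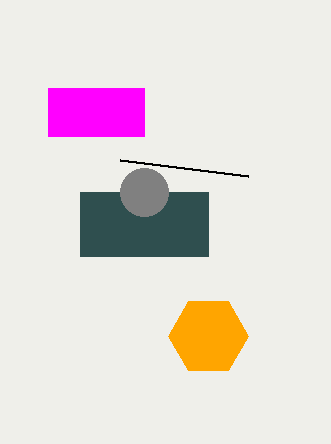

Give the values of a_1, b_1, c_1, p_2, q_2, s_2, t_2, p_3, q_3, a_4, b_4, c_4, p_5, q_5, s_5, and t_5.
a_1 = 208; b_1 = 336; c_1 = 40; p_2 = 80; q_2 = 192; s_2 = 208; t_2 = 256; p_3 = 120; q_3 = 160; a_4 = 144; b_4 = 192; c_4 = 24; p_5 = 48; q_5 = 88; s_5 = 144; t_5 = 136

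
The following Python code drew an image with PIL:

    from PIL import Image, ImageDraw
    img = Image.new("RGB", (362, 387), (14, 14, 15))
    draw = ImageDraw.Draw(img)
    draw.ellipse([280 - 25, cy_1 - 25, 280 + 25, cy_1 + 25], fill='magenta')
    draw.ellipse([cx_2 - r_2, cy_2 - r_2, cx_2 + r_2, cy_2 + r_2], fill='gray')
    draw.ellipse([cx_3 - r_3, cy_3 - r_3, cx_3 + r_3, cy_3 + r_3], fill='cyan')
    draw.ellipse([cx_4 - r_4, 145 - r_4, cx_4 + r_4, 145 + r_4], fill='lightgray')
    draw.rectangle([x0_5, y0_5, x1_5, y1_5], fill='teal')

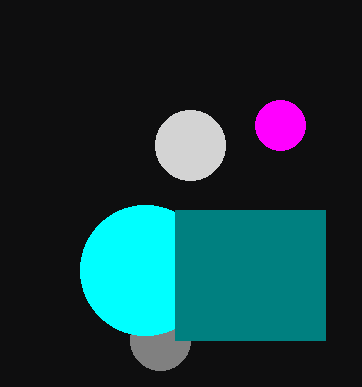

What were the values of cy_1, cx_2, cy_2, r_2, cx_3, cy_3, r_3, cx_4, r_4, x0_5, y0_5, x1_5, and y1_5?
cy_1 = 125, cx_2 = 160, cy_2 = 340, r_2 = 30, cx_3 = 145, cy_3 = 270, r_3 = 65, cx_4 = 190, r_4 = 35, x0_5 = 175, y0_5 = 210, x1_5 = 325, y1_5 = 340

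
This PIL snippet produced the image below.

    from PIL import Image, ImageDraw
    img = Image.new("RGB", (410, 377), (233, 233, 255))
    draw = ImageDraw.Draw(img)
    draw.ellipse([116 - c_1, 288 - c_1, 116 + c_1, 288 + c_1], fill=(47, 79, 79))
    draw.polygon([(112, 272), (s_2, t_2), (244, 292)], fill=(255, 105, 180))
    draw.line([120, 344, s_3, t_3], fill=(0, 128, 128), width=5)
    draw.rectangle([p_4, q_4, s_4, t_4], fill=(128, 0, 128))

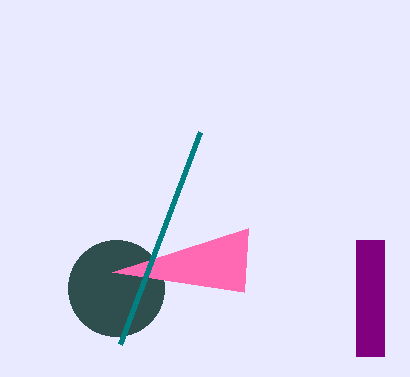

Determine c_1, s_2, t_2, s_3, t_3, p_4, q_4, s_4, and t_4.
c_1 = 48, s_2 = 248, t_2 = 228, s_3 = 200, t_3 = 132, p_4 = 356, q_4 = 240, s_4 = 384, t_4 = 356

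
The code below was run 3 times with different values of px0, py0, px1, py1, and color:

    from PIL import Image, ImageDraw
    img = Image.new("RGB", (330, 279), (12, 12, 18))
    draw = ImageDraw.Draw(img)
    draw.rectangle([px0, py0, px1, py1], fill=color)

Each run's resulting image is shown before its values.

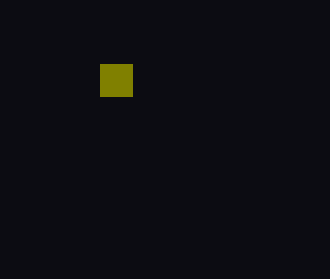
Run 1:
px0 = 100
py0 = 64
px1 = 132
py1 = 96
color = 'olive'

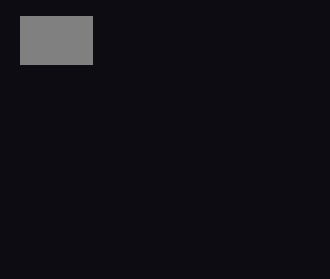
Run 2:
px0 = 20; py0 = 16; px1 = 92; py1 = 64; color = 'gray'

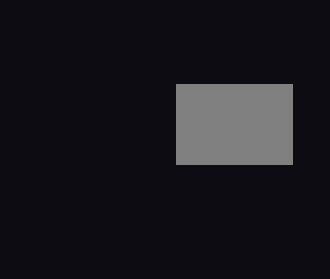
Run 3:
px0 = 176
py0 = 84
px1 = 292
py1 = 164
color = 'gray'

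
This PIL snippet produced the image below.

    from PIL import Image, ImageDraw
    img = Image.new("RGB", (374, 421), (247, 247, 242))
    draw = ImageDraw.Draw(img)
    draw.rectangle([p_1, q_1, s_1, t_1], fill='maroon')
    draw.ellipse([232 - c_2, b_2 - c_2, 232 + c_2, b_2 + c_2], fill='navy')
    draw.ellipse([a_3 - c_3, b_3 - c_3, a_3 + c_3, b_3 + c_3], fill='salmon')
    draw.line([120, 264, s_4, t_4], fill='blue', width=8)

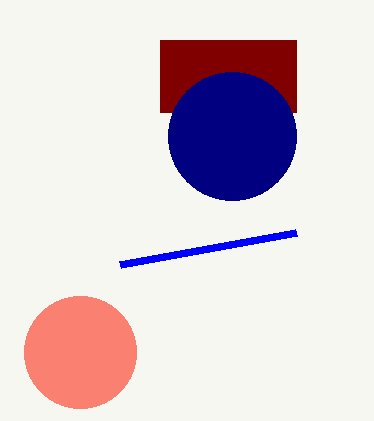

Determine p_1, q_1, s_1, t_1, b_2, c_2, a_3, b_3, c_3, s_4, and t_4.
p_1 = 160; q_1 = 40; s_1 = 296; t_1 = 112; b_2 = 136; c_2 = 64; a_3 = 80; b_3 = 352; c_3 = 56; s_4 = 296; t_4 = 232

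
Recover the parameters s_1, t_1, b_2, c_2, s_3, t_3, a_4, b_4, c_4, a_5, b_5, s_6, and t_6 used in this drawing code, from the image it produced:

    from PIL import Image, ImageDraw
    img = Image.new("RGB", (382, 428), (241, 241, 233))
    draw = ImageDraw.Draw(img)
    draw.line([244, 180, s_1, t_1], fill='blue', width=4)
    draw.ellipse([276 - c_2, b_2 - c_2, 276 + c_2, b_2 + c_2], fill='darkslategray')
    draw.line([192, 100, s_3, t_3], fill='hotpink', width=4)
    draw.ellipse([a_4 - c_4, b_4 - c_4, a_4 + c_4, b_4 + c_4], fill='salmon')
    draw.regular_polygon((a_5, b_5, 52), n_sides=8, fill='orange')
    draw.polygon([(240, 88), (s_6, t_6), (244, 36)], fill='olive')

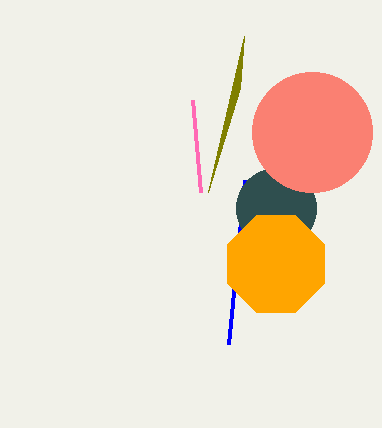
s_1 = 228
t_1 = 344
b_2 = 208
c_2 = 40
s_3 = 200
t_3 = 192
a_4 = 312
b_4 = 132
c_4 = 60
a_5 = 276
b_5 = 264
s_6 = 208
t_6 = 192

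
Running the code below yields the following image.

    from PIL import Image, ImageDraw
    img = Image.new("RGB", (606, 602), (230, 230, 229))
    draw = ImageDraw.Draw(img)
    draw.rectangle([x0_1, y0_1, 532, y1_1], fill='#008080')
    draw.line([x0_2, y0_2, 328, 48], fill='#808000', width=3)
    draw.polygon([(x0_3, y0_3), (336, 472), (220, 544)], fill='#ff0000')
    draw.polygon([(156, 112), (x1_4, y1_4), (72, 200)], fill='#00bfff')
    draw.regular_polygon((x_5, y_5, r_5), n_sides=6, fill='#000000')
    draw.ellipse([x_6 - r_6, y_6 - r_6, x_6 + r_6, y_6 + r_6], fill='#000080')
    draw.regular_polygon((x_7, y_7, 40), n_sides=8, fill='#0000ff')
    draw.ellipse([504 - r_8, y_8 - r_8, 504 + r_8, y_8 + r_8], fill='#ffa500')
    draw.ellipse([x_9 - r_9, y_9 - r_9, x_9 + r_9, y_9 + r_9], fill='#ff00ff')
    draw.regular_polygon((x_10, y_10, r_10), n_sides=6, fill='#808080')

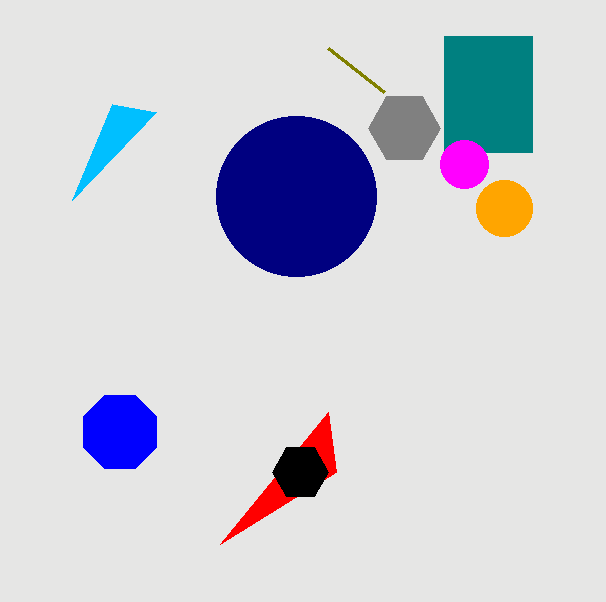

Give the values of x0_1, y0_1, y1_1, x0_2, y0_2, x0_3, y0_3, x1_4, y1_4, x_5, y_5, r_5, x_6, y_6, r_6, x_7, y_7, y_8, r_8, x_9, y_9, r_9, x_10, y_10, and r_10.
x0_1 = 444; y0_1 = 36; y1_1 = 152; x0_2 = 384; y0_2 = 92; x0_3 = 328; y0_3 = 412; x1_4 = 112; y1_4 = 104; x_5 = 300; y_5 = 472; r_5 = 28; x_6 = 296; y_6 = 196; r_6 = 80; x_7 = 120; y_7 = 432; y_8 = 208; r_8 = 28; x_9 = 464; y_9 = 164; r_9 = 24; x_10 = 404; y_10 = 128; r_10 = 36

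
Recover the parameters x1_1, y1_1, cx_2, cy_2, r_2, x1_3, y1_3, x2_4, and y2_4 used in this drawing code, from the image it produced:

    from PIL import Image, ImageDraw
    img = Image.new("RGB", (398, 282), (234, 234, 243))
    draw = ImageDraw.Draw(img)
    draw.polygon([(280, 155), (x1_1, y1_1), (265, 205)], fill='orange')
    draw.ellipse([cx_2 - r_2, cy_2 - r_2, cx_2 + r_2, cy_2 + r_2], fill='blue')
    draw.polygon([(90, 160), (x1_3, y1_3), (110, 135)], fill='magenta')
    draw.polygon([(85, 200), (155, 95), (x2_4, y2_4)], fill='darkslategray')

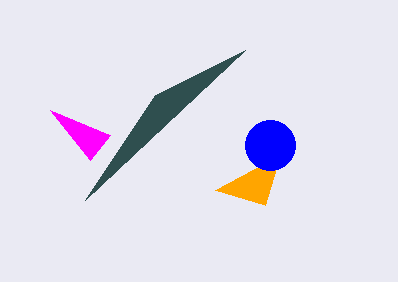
x1_1 = 215; y1_1 = 190; cx_2 = 270; cy_2 = 145; r_2 = 25; x1_3 = 50; y1_3 = 110; x2_4 = 245; y2_4 = 50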